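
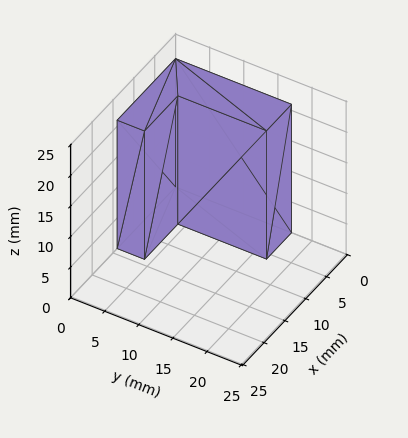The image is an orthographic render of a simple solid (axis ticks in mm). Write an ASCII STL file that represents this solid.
Reading the render: the shape is an L-shaped prism: outer 14 × 17 mm, arm thicknesses ≈ 4 mm (horizontal) and 6 mm (vertical), extruded 21 mm in z (dimensions read to the nearest mm from the axis ticks). For the STL, each face is triangulated and given an outward normal.

solid part
  facet normal 0.0000 0.0000 -1.0000
    outer loop
      vertex 14.00 4.00 0.00
      vertex 14.00 0.00 0.00
      vertex 0.00 0.00 0.00
    endloop
  endfacet
  facet normal 0.0000 0.0000 -1.0000
    outer loop
      vertex 6.00 4.00 0.00
      vertex 14.00 4.00 0.00
      vertex 0.00 0.00 0.00
    endloop
  endfacet
  facet normal 0.0000 0.0000 -1.0000
    outer loop
      vertex 6.00 17.00 0.00
      vertex 6.00 4.00 0.00
      vertex 0.00 0.00 0.00
    endloop
  endfacet
  facet normal 0.0000 0.0000 -1.0000
    outer loop
      vertex 0.00 17.00 0.00
      vertex 6.00 17.00 0.00
      vertex 0.00 0.00 0.00
    endloop
  endfacet
  facet normal 0.0000 0.0000 1.0000
    outer loop
      vertex 0.00 0.00 21.00
      vertex 14.00 0.00 21.00
      vertex 14.00 4.00 21.00
    endloop
  endfacet
  facet normal 0.0000 0.0000 1.0000
    outer loop
      vertex 0.00 0.00 21.00
      vertex 14.00 4.00 21.00
      vertex 6.00 4.00 21.00
    endloop
  endfacet
  facet normal 0.0000 0.0000 1.0000
    outer loop
      vertex 0.00 0.00 21.00
      vertex 6.00 4.00 21.00
      vertex 6.00 17.00 21.00
    endloop
  endfacet
  facet normal 0.0000 0.0000 1.0000
    outer loop
      vertex 0.00 0.00 21.00
      vertex 6.00 17.00 21.00
      vertex 0.00 17.00 21.00
    endloop
  endfacet
  facet normal 0.0000 -1.0000 0.0000
    outer loop
      vertex 0.00 0.00 0.00
      vertex 14.00 0.00 0.00
      vertex 14.00 0.00 21.00
    endloop
  endfacet
  facet normal 0.0000 -1.0000 0.0000
    outer loop
      vertex 0.00 0.00 0.00
      vertex 14.00 0.00 21.00
      vertex 0.00 0.00 21.00
    endloop
  endfacet
  facet normal 1.0000 0.0000 0.0000
    outer loop
      vertex 14.00 0.00 0.00
      vertex 14.00 4.00 0.00
      vertex 14.00 4.00 21.00
    endloop
  endfacet
  facet normal 1.0000 0.0000 0.0000
    outer loop
      vertex 14.00 0.00 0.00
      vertex 14.00 4.00 21.00
      vertex 14.00 0.00 21.00
    endloop
  endfacet
  facet normal 0.0000 1.0000 0.0000
    outer loop
      vertex 14.00 4.00 0.00
      vertex 6.00 4.00 0.00
      vertex 6.00 4.00 21.00
    endloop
  endfacet
  facet normal 0.0000 1.0000 0.0000
    outer loop
      vertex 14.00 4.00 0.00
      vertex 6.00 4.00 21.00
      vertex 14.00 4.00 21.00
    endloop
  endfacet
  facet normal 1.0000 0.0000 0.0000
    outer loop
      vertex 6.00 4.00 0.00
      vertex 6.00 17.00 0.00
      vertex 6.00 17.00 21.00
    endloop
  endfacet
  facet normal 1.0000 0.0000 0.0000
    outer loop
      vertex 6.00 4.00 0.00
      vertex 6.00 17.00 21.00
      vertex 6.00 4.00 21.00
    endloop
  endfacet
  facet normal 0.0000 1.0000 0.0000
    outer loop
      vertex 6.00 17.00 0.00
      vertex 0.00 17.00 0.00
      vertex 0.00 17.00 21.00
    endloop
  endfacet
  facet normal 0.0000 1.0000 0.0000
    outer loop
      vertex 6.00 17.00 0.00
      vertex 0.00 17.00 21.00
      vertex 6.00 17.00 21.00
    endloop
  endfacet
  facet normal -1.0000 0.0000 0.0000
    outer loop
      vertex 0.00 17.00 0.00
      vertex 0.00 0.00 0.00
      vertex 0.00 0.00 21.00
    endloop
  endfacet
  facet normal -1.0000 0.0000 0.0000
    outer loop
      vertex 0.00 17.00 0.00
      vertex 0.00 0.00 21.00
      vertex 0.00 17.00 21.00
    endloop
  endfacet
endsolid part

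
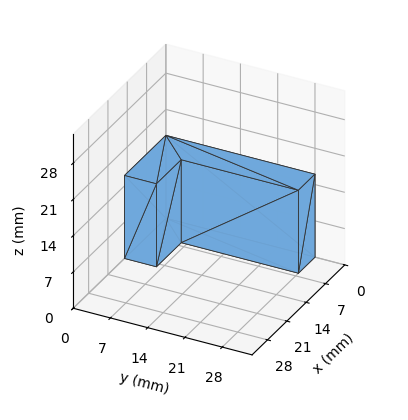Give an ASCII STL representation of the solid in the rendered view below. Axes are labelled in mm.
Reading the render: the shape is an L-shaped prism: outer 15 × 28 mm, arm thicknesses ≈ 6 mm (horizontal) and 6 mm (vertical), extruded 16 mm in z (dimensions read to the nearest mm from the axis ticks). For the STL, each face is triangulated and given an outward normal.

solid part
  facet normal 0.0000 0.0000 -1.0000
    outer loop
      vertex 15.0 6.0 0.0
      vertex 15.0 0.0 0.0
      vertex 0.0 0.0 0.0
    endloop
  endfacet
  facet normal 0.0000 0.0000 -1.0000
    outer loop
      vertex 6.0 6.0 0.0
      vertex 15.0 6.0 0.0
      vertex 0.0 0.0 0.0
    endloop
  endfacet
  facet normal 0.0000 0.0000 -1.0000
    outer loop
      vertex 6.0 28.0 0.0
      vertex 6.0 6.0 0.0
      vertex 0.0 0.0 0.0
    endloop
  endfacet
  facet normal 0.0000 0.0000 -1.0000
    outer loop
      vertex 0.0 28.0 0.0
      vertex 6.0 28.0 0.0
      vertex 0.0 0.0 0.0
    endloop
  endfacet
  facet normal 0.0000 0.0000 1.0000
    outer loop
      vertex 0.0 0.0 16.0
      vertex 15.0 0.0 16.0
      vertex 15.0 6.0 16.0
    endloop
  endfacet
  facet normal 0.0000 0.0000 1.0000
    outer loop
      vertex 0.0 0.0 16.0
      vertex 15.0 6.0 16.0
      vertex 6.0 6.0 16.0
    endloop
  endfacet
  facet normal 0.0000 0.0000 1.0000
    outer loop
      vertex 0.0 0.0 16.0
      vertex 6.0 6.0 16.0
      vertex 6.0 28.0 16.0
    endloop
  endfacet
  facet normal 0.0000 0.0000 1.0000
    outer loop
      vertex 0.0 0.0 16.0
      vertex 6.0 28.0 16.0
      vertex 0.0 28.0 16.0
    endloop
  endfacet
  facet normal 0.0000 -1.0000 0.0000
    outer loop
      vertex 0.0 0.0 0.0
      vertex 15.0 0.0 0.0
      vertex 15.0 0.0 16.0
    endloop
  endfacet
  facet normal 0.0000 -1.0000 0.0000
    outer loop
      vertex 0.0 0.0 0.0
      vertex 15.0 0.0 16.0
      vertex 0.0 0.0 16.0
    endloop
  endfacet
  facet normal 1.0000 0.0000 0.0000
    outer loop
      vertex 15.0 0.0 0.0
      vertex 15.0 6.0 0.0
      vertex 15.0 6.0 16.0
    endloop
  endfacet
  facet normal 1.0000 0.0000 0.0000
    outer loop
      vertex 15.0 0.0 0.0
      vertex 15.0 6.0 16.0
      vertex 15.0 0.0 16.0
    endloop
  endfacet
  facet normal 0.0000 1.0000 0.0000
    outer loop
      vertex 15.0 6.0 0.0
      vertex 6.0 6.0 0.0
      vertex 6.0 6.0 16.0
    endloop
  endfacet
  facet normal 0.0000 1.0000 0.0000
    outer loop
      vertex 15.0 6.0 0.0
      vertex 6.0 6.0 16.0
      vertex 15.0 6.0 16.0
    endloop
  endfacet
  facet normal 1.0000 0.0000 0.0000
    outer loop
      vertex 6.0 6.0 0.0
      vertex 6.0 28.0 0.0
      vertex 6.0 28.0 16.0
    endloop
  endfacet
  facet normal 1.0000 0.0000 0.0000
    outer loop
      vertex 6.0 6.0 0.0
      vertex 6.0 28.0 16.0
      vertex 6.0 6.0 16.0
    endloop
  endfacet
  facet normal 0.0000 1.0000 0.0000
    outer loop
      vertex 6.0 28.0 0.0
      vertex 0.0 28.0 0.0
      vertex 0.0 28.0 16.0
    endloop
  endfacet
  facet normal 0.0000 1.0000 0.0000
    outer loop
      vertex 6.0 28.0 0.0
      vertex 0.0 28.0 16.0
      vertex 6.0 28.0 16.0
    endloop
  endfacet
  facet normal -1.0000 0.0000 0.0000
    outer loop
      vertex 0.0 28.0 0.0
      vertex 0.0 0.0 0.0
      vertex 0.0 0.0 16.0
    endloop
  endfacet
  facet normal -1.0000 0.0000 0.0000
    outer loop
      vertex 0.0 28.0 0.0
      vertex 0.0 0.0 16.0
      vertex 0.0 28.0 16.0
    endloop
  endfacet
endsolid part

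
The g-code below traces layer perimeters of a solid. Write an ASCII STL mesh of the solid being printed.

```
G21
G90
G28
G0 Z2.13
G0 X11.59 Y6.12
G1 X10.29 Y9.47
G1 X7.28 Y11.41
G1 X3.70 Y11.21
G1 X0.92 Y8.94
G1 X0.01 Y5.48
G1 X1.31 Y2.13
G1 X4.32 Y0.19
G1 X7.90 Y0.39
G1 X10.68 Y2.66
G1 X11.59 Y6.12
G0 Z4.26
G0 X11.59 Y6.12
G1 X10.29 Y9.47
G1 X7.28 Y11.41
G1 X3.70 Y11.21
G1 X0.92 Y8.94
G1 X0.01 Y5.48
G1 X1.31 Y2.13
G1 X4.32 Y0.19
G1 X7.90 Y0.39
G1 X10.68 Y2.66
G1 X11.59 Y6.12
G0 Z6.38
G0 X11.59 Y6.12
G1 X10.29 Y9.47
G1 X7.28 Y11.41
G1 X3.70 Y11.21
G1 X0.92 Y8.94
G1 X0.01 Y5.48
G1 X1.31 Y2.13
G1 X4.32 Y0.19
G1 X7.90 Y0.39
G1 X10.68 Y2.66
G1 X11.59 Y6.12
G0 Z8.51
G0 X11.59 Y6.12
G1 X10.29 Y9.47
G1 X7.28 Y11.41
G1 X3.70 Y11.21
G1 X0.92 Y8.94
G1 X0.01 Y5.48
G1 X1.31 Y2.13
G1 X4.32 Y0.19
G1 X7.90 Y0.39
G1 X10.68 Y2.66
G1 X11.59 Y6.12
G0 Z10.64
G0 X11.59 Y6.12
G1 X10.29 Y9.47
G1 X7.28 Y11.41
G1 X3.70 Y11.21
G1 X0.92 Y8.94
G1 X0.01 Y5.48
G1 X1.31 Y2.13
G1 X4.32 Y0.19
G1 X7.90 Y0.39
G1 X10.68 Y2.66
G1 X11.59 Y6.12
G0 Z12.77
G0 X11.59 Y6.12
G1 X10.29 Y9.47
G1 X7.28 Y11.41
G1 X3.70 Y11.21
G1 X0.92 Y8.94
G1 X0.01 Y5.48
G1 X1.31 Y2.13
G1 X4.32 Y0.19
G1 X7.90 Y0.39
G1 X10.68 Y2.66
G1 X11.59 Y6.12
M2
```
solid part
  facet normal 0.0000 0.0000 -1.0000
    outer loop
      vertex 7.28 11.41 0.00
      vertex 10.29 9.47 0.00
      vertex 11.59 6.12 0.00
    endloop
  endfacet
  facet normal 0.0000 0.0000 -1.0000
    outer loop
      vertex 3.70 11.21 0.00
      vertex 7.28 11.41 0.00
      vertex 11.59 6.12 0.00
    endloop
  endfacet
  facet normal 0.0000 0.0000 -1.0000
    outer loop
      vertex 0.92 8.94 0.00
      vertex 3.70 11.21 0.00
      vertex 11.59 6.12 0.00
    endloop
  endfacet
  facet normal 0.0000 0.0000 -1.0000
    outer loop
      vertex 0.01 5.48 0.00
      vertex 0.92 8.94 0.00
      vertex 11.59 6.12 0.00
    endloop
  endfacet
  facet normal 0.0000 0.0000 -1.0000
    outer loop
      vertex 1.31 2.13 0.00
      vertex 0.01 5.48 0.00
      vertex 11.59 6.12 0.00
    endloop
  endfacet
  facet normal 0.0000 0.0000 -1.0000
    outer loop
      vertex 4.32 0.19 0.00
      vertex 1.31 2.13 0.00
      vertex 11.59 6.12 0.00
    endloop
  endfacet
  facet normal 0.0000 0.0000 -1.0000
    outer loop
      vertex 7.90 0.39 0.00
      vertex 4.32 0.19 0.00
      vertex 11.59 6.12 0.00
    endloop
  endfacet
  facet normal 0.0000 0.0000 -1.0000
    outer loop
      vertex 10.68 2.66 0.00
      vertex 7.90 0.39 0.00
      vertex 11.59 6.12 0.00
    endloop
  endfacet
  facet normal 0.0000 0.0000 1.0000
    outer loop
      vertex 11.59 6.12 12.77
      vertex 10.29 9.47 12.77
      vertex 7.28 11.41 12.77
    endloop
  endfacet
  facet normal 0.0000 0.0000 1.0000
    outer loop
      vertex 11.59 6.12 12.77
      vertex 7.28 11.41 12.77
      vertex 3.70 11.21 12.77
    endloop
  endfacet
  facet normal 0.0000 0.0000 1.0000
    outer loop
      vertex 11.59 6.12 12.77
      vertex 3.70 11.21 12.77
      vertex 0.92 8.94 12.77
    endloop
  endfacet
  facet normal 0.0000 0.0000 1.0000
    outer loop
      vertex 11.59 6.12 12.77
      vertex 0.92 8.94 12.77
      vertex 0.01 5.48 12.77
    endloop
  endfacet
  facet normal 0.0000 0.0000 1.0000
    outer loop
      vertex 11.59 6.12 12.77
      vertex 0.01 5.48 12.77
      vertex 1.31 2.13 12.77
    endloop
  endfacet
  facet normal 0.0000 0.0000 1.0000
    outer loop
      vertex 11.59 6.12 12.77
      vertex 1.31 2.13 12.77
      vertex 4.32 0.19 12.77
    endloop
  endfacet
  facet normal 0.0000 0.0000 1.0000
    outer loop
      vertex 11.59 6.12 12.77
      vertex 4.32 0.19 12.77
      vertex 7.90 0.39 12.77
    endloop
  endfacet
  facet normal 0.0000 0.0000 1.0000
    outer loop
      vertex 11.59 6.12 12.77
      vertex 7.90 0.39 12.77
      vertex 10.68 2.66 12.77
    endloop
  endfacet
  facet normal 0.9323 0.3618 0.0000
    outer loop
      vertex 11.59 6.12 0.00
      vertex 10.29 9.47 0.00
      vertex 10.29 9.47 12.77
    endloop
  endfacet
  facet normal 0.9323 0.3618 0.0000
    outer loop
      vertex 11.59 6.12 0.00
      vertex 10.29 9.47 12.77
      vertex 11.59 6.12 12.77
    endloop
  endfacet
  facet normal 0.5417 0.8405 0.0000
    outer loop
      vertex 10.29 9.47 0.00
      vertex 7.28 11.41 0.00
      vertex 7.28 11.41 12.77
    endloop
  endfacet
  facet normal 0.5417 0.8405 0.0000
    outer loop
      vertex 10.29 9.47 0.00
      vertex 7.28 11.41 12.77
      vertex 10.29 9.47 12.77
    endloop
  endfacet
  facet normal -0.0558 0.9984 0.0000
    outer loop
      vertex 7.28 11.41 0.00
      vertex 3.70 11.21 0.00
      vertex 3.70 11.21 12.77
    endloop
  endfacet
  facet normal -0.0558 0.9984 0.0000
    outer loop
      vertex 7.28 11.41 0.00
      vertex 3.70 11.21 12.77
      vertex 7.28 11.41 12.77
    endloop
  endfacet
  facet normal -0.6325 0.7746 0.0000
    outer loop
      vertex 3.70 11.21 0.00
      vertex 0.92 8.94 0.00
      vertex 0.92 8.94 12.77
    endloop
  endfacet
  facet normal -0.6325 0.7746 0.0000
    outer loop
      vertex 3.70 11.21 0.00
      vertex 0.92 8.94 12.77
      vertex 3.70 11.21 12.77
    endloop
  endfacet
  facet normal -0.9671 0.2544 0.0000
    outer loop
      vertex 0.92 8.94 0.00
      vertex 0.01 5.48 0.00
      vertex 0.01 5.48 12.77
    endloop
  endfacet
  facet normal -0.9671 0.2544 0.0000
    outer loop
      vertex 0.92 8.94 0.00
      vertex 0.01 5.48 12.77
      vertex 0.92 8.94 12.77
    endloop
  endfacet
  facet normal -0.9323 -0.3618 0.0000
    outer loop
      vertex 0.01 5.48 0.00
      vertex 1.31 2.13 0.00
      vertex 1.31 2.13 12.77
    endloop
  endfacet
  facet normal -0.9323 -0.3618 0.0000
    outer loop
      vertex 0.01 5.48 0.00
      vertex 1.31 2.13 12.77
      vertex 0.01 5.48 12.77
    endloop
  endfacet
  facet normal -0.5417 -0.8405 0.0000
    outer loop
      vertex 1.31 2.13 0.00
      vertex 4.32 0.19 0.00
      vertex 4.32 0.19 12.77
    endloop
  endfacet
  facet normal -0.5417 -0.8405 0.0000
    outer loop
      vertex 1.31 2.13 0.00
      vertex 4.32 0.19 12.77
      vertex 1.31 2.13 12.77
    endloop
  endfacet
  facet normal 0.0558 -0.9984 0.0000
    outer loop
      vertex 4.32 0.19 0.00
      vertex 7.90 0.39 0.00
      vertex 7.90 0.39 12.77
    endloop
  endfacet
  facet normal 0.0558 -0.9984 0.0000
    outer loop
      vertex 4.32 0.19 0.00
      vertex 7.90 0.39 12.77
      vertex 4.32 0.19 12.77
    endloop
  endfacet
  facet normal 0.6325 -0.7746 0.0000
    outer loop
      vertex 7.90 0.39 0.00
      vertex 10.68 2.66 0.00
      vertex 10.68 2.66 12.77
    endloop
  endfacet
  facet normal 0.6325 -0.7746 0.0000
    outer loop
      vertex 7.90 0.39 0.00
      vertex 10.68 2.66 12.77
      vertex 7.90 0.39 12.77
    endloop
  endfacet
  facet normal 0.9671 -0.2544 0.0000
    outer loop
      vertex 10.68 2.66 0.00
      vertex 11.59 6.12 0.00
      vertex 11.59 6.12 12.77
    endloop
  endfacet
  facet normal 0.9671 -0.2544 0.0000
    outer loop
      vertex 10.68 2.66 0.00
      vertex 11.59 6.12 12.77
      vertex 10.68 2.66 12.77
    endloop
  endfacet
endsolid part

The G0 Z moves step by Δz≈2.13 mm. Every layer's G1 loop is the same polygon, so the solid is a straight extrusion of it from z=0 to z≈12.8. Closing with flat bottom and top caps and triangulating gives 36 facets — a regular 10-sided prism (a cylinder approximated with 10 flat sides), circumscribed radius ≈ 5.8 mm, height ≈ 12.8 mm.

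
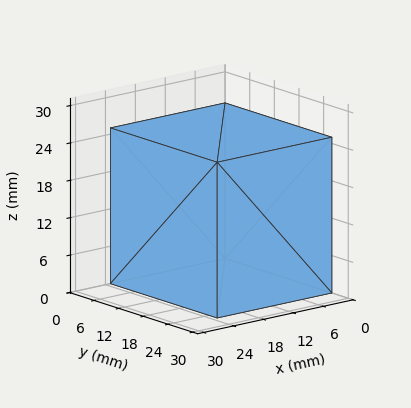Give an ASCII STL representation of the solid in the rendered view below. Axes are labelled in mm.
Reading the render: the shape is a rectangular box, roughly 23 × 26 mm footprint and 25 mm tall (dimensions read to the nearest mm from the axis ticks). For the STL, each face is triangulated and given an outward normal.

solid part
  facet normal 0.0000 0.0000 -1.0000
    outer loop
      vertex 23.00 26.00 0.00
      vertex 23.00 0.00 0.00
      vertex 0.00 0.00 0.00
    endloop
  endfacet
  facet normal 0.0000 0.0000 -1.0000
    outer loop
      vertex 0.00 26.00 0.00
      vertex 23.00 26.00 0.00
      vertex 0.00 0.00 0.00
    endloop
  endfacet
  facet normal 0.0000 0.0000 1.0000
    outer loop
      vertex 0.00 0.00 25.00
      vertex 23.00 0.00 25.00
      vertex 23.00 26.00 25.00
    endloop
  endfacet
  facet normal 0.0000 0.0000 1.0000
    outer loop
      vertex 0.00 0.00 25.00
      vertex 23.00 26.00 25.00
      vertex 0.00 26.00 25.00
    endloop
  endfacet
  facet normal 0.0000 -1.0000 0.0000
    outer loop
      vertex 0.00 0.00 0.00
      vertex 23.00 0.00 0.00
      vertex 23.00 0.00 25.00
    endloop
  endfacet
  facet normal 0.0000 -1.0000 0.0000
    outer loop
      vertex 0.00 0.00 0.00
      vertex 23.00 0.00 25.00
      vertex 0.00 0.00 25.00
    endloop
  endfacet
  facet normal 0.0000 1.0000 0.0000
    outer loop
      vertex 23.00 26.00 25.00
      vertex 23.00 26.00 0.00
      vertex 0.00 26.00 0.00
    endloop
  endfacet
  facet normal 0.0000 1.0000 0.0000
    outer loop
      vertex 0.00 26.00 25.00
      vertex 23.00 26.00 25.00
      vertex 0.00 26.00 0.00
    endloop
  endfacet
  facet normal -1.0000 0.0000 0.0000
    outer loop
      vertex 0.00 26.00 25.00
      vertex 0.00 26.00 0.00
      vertex 0.00 0.00 0.00
    endloop
  endfacet
  facet normal -1.0000 0.0000 0.0000
    outer loop
      vertex 0.00 0.00 25.00
      vertex 0.00 26.00 25.00
      vertex 0.00 0.00 0.00
    endloop
  endfacet
  facet normal 1.0000 0.0000 0.0000
    outer loop
      vertex 23.00 0.00 0.00
      vertex 23.00 26.00 0.00
      vertex 23.00 26.00 25.00
    endloop
  endfacet
  facet normal 1.0000 0.0000 0.0000
    outer loop
      vertex 23.00 0.00 0.00
      vertex 23.00 26.00 25.00
      vertex 23.00 0.00 25.00
    endloop
  endfacet
endsolid part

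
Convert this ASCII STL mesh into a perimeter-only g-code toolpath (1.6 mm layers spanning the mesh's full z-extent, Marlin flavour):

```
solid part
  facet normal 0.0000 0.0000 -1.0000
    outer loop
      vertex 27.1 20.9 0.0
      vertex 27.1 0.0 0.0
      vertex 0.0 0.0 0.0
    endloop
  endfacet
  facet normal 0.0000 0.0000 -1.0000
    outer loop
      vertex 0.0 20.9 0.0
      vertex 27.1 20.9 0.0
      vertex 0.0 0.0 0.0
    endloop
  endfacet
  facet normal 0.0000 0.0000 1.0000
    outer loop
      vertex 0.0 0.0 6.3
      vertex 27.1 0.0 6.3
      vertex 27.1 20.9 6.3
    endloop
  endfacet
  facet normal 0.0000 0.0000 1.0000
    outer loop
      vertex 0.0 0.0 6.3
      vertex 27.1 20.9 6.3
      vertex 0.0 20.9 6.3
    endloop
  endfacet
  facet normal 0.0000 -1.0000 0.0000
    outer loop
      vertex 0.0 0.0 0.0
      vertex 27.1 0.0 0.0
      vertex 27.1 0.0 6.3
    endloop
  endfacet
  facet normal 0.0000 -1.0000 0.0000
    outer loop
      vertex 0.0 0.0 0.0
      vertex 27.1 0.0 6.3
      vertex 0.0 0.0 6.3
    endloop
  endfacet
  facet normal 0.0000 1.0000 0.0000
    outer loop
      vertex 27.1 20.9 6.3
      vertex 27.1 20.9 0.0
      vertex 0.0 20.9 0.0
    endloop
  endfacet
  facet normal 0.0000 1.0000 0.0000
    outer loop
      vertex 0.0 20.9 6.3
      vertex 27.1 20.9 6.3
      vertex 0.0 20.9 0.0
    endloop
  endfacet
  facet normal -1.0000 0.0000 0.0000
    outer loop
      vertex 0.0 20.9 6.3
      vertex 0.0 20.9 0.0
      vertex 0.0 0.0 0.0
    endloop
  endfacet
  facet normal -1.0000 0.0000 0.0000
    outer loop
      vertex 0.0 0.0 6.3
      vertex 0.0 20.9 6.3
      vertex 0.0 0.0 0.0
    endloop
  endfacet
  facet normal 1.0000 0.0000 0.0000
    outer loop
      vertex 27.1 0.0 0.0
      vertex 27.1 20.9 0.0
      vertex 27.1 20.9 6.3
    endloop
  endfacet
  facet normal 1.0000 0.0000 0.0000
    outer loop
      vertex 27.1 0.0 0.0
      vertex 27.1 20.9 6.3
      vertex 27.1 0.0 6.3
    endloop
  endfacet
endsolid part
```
; perimeter-only toolpath
G21 ; units = mm
G90 ; absolute positioning
G28 ; home
; layer 1
G0 Z1.6
G0 X0.0 Y0.0
G1 X27.1 Y0.0
G1 X27.1 Y20.9
G1 X0.0 Y20.9
G1 X0.0 Y0.0
; layer 2
G0 Z3.1
G0 X0.0 Y0.0
G1 X27.1 Y0.0
G1 X27.1 Y20.9
G1 X0.0 Y20.9
G1 X0.0 Y0.0
; layer 3
G0 Z4.7
G0 X0.0 Y0.0
G1 X27.1 Y0.0
G1 X27.1 Y20.9
G1 X0.0 Y20.9
G1 X0.0 Y0.0
; layer 4
G0 Z6.3
G0 X0.0 Y0.0
G1 X27.1 Y0.0
G1 X27.1 Y20.9
G1 X0.0 Y20.9
G1 X0.0 Y0.0
M2 ; end

The solid is a rectangular box, roughly 27.1 × 20.9 mm footprint and 6.3 mm tall. Slicing at Δz = 1.6 mm — 4 equal slices spanning the solid's height, so layer i sits at z = i·h/4 — gives 4 non-empty perimeters. Each is a 4-segment closed polygon; G0 lifts to the layer z and rapids to the start vertex, then G1 traces the edges.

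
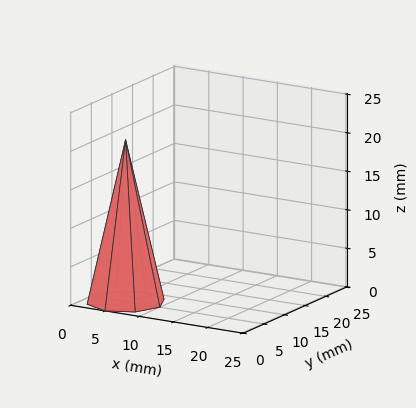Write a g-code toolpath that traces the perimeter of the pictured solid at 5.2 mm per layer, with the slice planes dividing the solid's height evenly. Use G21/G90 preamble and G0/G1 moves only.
Reading the render: the shape is a regular 8-sided pyramid, base circumscribed radius ≈ 5 mm, apex at z ≈ 21 mm (dimensions read to the nearest mm from the axis ticks). For the g-code, the solid's height is divided into equal slices at the stated Δz and each level perimeter traced with G1 moves after a G0 lift.

; perimeter-only toolpath
G21 ; units = mm
G90 ; absolute positioning
G28 ; home
; layer 1
G0 Z5.2
G0 X8.8 Y5.0
G1 X7.6 Y7.6
G1 X5.0 Y8.8
G1 X2.4 Y7.6
G1 X1.2 Y5.0
G1 X2.4 Y2.4
G1 X5.0 Y1.2
G1 X7.6 Y2.4
G1 X8.8 Y5.0
; layer 2
G0 Z10.5
G0 X7.5 Y5.0
G1 X6.8 Y6.8
G1 X5.0 Y7.5
G1 X3.2 Y6.8
G1 X2.5 Y5.0
G1 X3.2 Y3.2
G1 X5.0 Y2.5
G1 X6.8 Y3.2
G1 X7.5 Y5.0
; layer 3
G0 Z15.8
G0 X6.2 Y5.0
G1 X5.9 Y5.9
G1 X5.0 Y6.2
G1 X4.1 Y5.9
G1 X3.8 Y5.0
G1 X4.1 Y4.1
G1 X5.0 Y3.8
G1 X5.9 Y4.1
G1 X6.2 Y5.0
M2 ; end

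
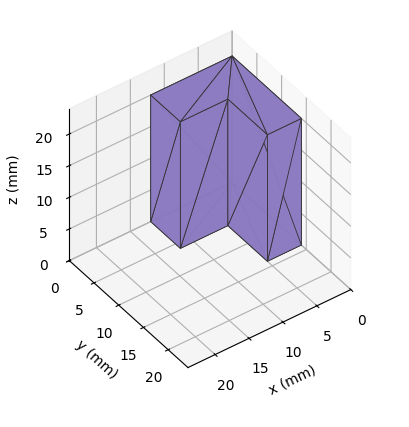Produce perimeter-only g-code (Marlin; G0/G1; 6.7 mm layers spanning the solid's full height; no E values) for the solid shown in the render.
Reading the render: the shape is an L-shaped prism: outer 12 × 14 mm, arm thicknesses ≈ 6 mm (horizontal) and 5 mm (vertical), extruded 20 mm in z (dimensions read to the nearest mm from the axis ticks). For the g-code, the solid's height is divided into equal slices at the stated Δz and each level perimeter traced with G1 moves after a G0 lift.

; perimeter-only toolpath
G21 ; units = mm
G90 ; absolute positioning
G28 ; home
; layer 1
G0 Z6.7
G0 X0.0 Y0.0
G1 X12.0 Y0.0
G1 X12.0 Y6.0
G1 X5.0 Y6.0
G1 X5.0 Y14.0
G1 X0.0 Y14.0
G1 X0.0 Y0.0
; layer 2
G0 Z13.3
G0 X0.0 Y0.0
G1 X12.0 Y0.0
G1 X12.0 Y6.0
G1 X5.0 Y6.0
G1 X5.0 Y14.0
G1 X0.0 Y14.0
G1 X0.0 Y0.0
; layer 3
G0 Z20.0
G0 X0.0 Y0.0
G1 X12.0 Y0.0
G1 X12.0 Y6.0
G1 X5.0 Y6.0
G1 X5.0 Y14.0
G1 X0.0 Y14.0
G1 X0.0 Y0.0
M2 ; end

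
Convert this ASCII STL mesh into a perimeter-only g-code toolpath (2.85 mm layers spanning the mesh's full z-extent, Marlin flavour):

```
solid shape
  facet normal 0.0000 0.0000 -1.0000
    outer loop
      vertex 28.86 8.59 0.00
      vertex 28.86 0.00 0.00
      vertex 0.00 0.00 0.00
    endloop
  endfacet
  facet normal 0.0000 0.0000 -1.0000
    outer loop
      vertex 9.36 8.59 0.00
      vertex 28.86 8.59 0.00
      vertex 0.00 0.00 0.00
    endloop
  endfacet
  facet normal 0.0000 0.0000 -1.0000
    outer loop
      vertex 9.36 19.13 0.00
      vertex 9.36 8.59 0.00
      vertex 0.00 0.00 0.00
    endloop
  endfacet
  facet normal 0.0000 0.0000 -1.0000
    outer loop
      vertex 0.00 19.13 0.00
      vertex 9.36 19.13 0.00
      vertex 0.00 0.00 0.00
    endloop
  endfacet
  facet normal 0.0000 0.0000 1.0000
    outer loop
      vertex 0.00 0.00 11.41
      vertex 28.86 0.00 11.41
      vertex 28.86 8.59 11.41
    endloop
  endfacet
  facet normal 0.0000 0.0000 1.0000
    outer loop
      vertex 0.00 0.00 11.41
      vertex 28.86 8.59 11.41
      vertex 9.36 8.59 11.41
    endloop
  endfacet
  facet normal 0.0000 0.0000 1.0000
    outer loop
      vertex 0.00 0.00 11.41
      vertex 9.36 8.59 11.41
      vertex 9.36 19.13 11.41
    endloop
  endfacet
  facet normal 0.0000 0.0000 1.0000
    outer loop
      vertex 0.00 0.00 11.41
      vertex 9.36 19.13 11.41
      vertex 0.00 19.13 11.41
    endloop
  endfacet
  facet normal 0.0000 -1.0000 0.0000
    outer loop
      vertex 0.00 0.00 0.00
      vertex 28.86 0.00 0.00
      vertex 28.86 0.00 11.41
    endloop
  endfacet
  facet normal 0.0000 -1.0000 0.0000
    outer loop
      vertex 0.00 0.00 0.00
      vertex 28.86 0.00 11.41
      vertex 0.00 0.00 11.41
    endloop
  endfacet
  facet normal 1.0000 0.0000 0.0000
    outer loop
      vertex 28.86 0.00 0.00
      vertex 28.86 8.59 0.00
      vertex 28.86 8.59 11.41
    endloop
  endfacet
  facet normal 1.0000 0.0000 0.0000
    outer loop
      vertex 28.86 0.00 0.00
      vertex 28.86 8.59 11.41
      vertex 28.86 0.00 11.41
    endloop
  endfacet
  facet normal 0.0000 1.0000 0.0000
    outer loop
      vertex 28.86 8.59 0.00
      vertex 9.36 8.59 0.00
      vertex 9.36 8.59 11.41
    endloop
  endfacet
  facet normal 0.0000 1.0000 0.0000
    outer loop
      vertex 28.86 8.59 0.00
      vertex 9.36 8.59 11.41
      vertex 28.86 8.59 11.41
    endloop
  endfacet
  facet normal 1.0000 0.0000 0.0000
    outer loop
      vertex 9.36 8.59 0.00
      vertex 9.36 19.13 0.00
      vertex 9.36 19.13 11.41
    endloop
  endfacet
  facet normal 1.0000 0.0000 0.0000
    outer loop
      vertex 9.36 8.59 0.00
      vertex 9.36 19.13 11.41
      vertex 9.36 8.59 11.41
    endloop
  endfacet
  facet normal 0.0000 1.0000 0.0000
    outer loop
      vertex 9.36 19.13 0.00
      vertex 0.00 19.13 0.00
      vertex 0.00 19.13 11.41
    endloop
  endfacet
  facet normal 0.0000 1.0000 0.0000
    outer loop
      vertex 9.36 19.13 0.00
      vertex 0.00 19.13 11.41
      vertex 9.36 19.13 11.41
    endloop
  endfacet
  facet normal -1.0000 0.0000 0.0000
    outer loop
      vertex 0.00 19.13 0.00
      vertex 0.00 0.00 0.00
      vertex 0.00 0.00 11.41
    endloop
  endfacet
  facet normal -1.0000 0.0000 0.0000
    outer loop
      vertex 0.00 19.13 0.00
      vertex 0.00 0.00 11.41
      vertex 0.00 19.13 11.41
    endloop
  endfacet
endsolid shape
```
; perimeter-only toolpath
G21 ; units = mm
G90 ; absolute positioning
G28 ; home
; layer 1
G0 Z2.85
G0 X0.00 Y0.00
G1 X28.86 Y0.00
G1 X28.86 Y8.59
G1 X9.36 Y8.59
G1 X9.36 Y19.13
G1 X0.00 Y19.13
G1 X0.00 Y0.00
; layer 2
G0 Z5.71
G0 X0.00 Y0.00
G1 X28.86 Y0.00
G1 X28.86 Y8.59
G1 X9.36 Y8.59
G1 X9.36 Y19.13
G1 X0.00 Y19.13
G1 X0.00 Y0.00
; layer 3
G0 Z8.56
G0 X0.00 Y0.00
G1 X28.86 Y0.00
G1 X28.86 Y8.59
G1 X9.36 Y8.59
G1 X9.36 Y19.13
G1 X0.00 Y19.13
G1 X0.00 Y0.00
; layer 4
G0 Z11.41
G0 X0.00 Y0.00
G1 X28.86 Y0.00
G1 X28.86 Y8.59
G1 X9.36 Y8.59
G1 X9.36 Y19.13
G1 X0.00 Y19.13
G1 X0.00 Y0.00
M2 ; end

The solid is an L-shaped prism: outer 28.9 × 19.1 mm, arm thicknesses ≈ 8.59 mm (horizontal) and 9.36 mm (vertical), extruded 11.4 mm in z. Slicing at Δz = 2.85 mm — 4 equal slices spanning the solid's height, so layer i sits at z = i·h/4 — gives 4 non-empty perimeters. Each is a 6-segment closed polygon; G0 lifts to the layer z and rapids to the start vertex, then G1 traces the edges.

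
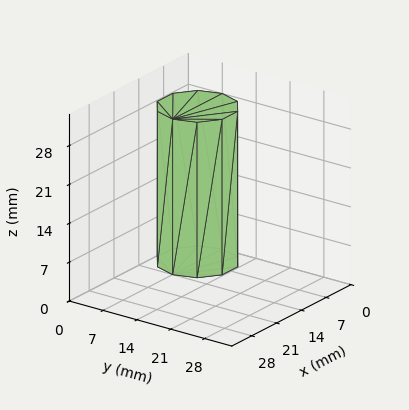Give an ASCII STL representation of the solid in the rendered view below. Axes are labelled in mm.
Reading the render: the shape is a regular 10-sided prism (a cylinder approximated with 10 flat sides), circumscribed radius ≈ 7 mm, height ≈ 28 mm (dimensions read to the nearest mm from the axis ticks). For the STL, each face is triangulated and given an outward normal.

solid part
  facet normal 0.0000 0.0000 -1.0000
    outer loop
      vertex 9.2 13.7 0.0
      vertex 12.7 11.1 0.0
      vertex 14.0 7.0 0.0
    endloop
  endfacet
  facet normal 0.0000 0.0000 -1.0000
    outer loop
      vertex 4.8 13.7 0.0
      vertex 9.2 13.7 0.0
      vertex 14.0 7.0 0.0
    endloop
  endfacet
  facet normal 0.0000 0.0000 -1.0000
    outer loop
      vertex 1.3 11.1 0.0
      vertex 4.8 13.7 0.0
      vertex 14.0 7.0 0.0
    endloop
  endfacet
  facet normal 0.0000 0.0000 -1.0000
    outer loop
      vertex 0.0 7.0 0.0
      vertex 1.3 11.1 0.0
      vertex 14.0 7.0 0.0
    endloop
  endfacet
  facet normal 0.0000 0.0000 -1.0000
    outer loop
      vertex 1.3 2.9 0.0
      vertex 0.0 7.0 0.0
      vertex 14.0 7.0 0.0
    endloop
  endfacet
  facet normal 0.0000 0.0000 -1.0000
    outer loop
      vertex 4.8 0.3 0.0
      vertex 1.3 2.9 0.0
      vertex 14.0 7.0 0.0
    endloop
  endfacet
  facet normal 0.0000 0.0000 -1.0000
    outer loop
      vertex 9.2 0.3 0.0
      vertex 4.8 0.3 0.0
      vertex 14.0 7.0 0.0
    endloop
  endfacet
  facet normal 0.0000 0.0000 -1.0000
    outer loop
      vertex 12.7 2.9 0.0
      vertex 9.2 0.3 0.0
      vertex 14.0 7.0 0.0
    endloop
  endfacet
  facet normal 0.0000 0.0000 1.0000
    outer loop
      vertex 14.0 7.0 28.0
      vertex 12.7 11.1 28.0
      vertex 9.2 13.7 28.0
    endloop
  endfacet
  facet normal 0.0000 0.0000 1.0000
    outer loop
      vertex 14.0 7.0 28.0
      vertex 9.2 13.7 28.0
      vertex 4.8 13.7 28.0
    endloop
  endfacet
  facet normal 0.0000 0.0000 1.0000
    outer loop
      vertex 14.0 7.0 28.0
      vertex 4.8 13.7 28.0
      vertex 1.3 11.1 28.0
    endloop
  endfacet
  facet normal 0.0000 0.0000 1.0000
    outer loop
      vertex 14.0 7.0 28.0
      vertex 1.3 11.1 28.0
      vertex 0.0 7.0 28.0
    endloop
  endfacet
  facet normal 0.0000 0.0000 1.0000
    outer loop
      vertex 14.0 7.0 28.0
      vertex 0.0 7.0 28.0
      vertex 1.3 2.9 28.0
    endloop
  endfacet
  facet normal 0.0000 0.0000 1.0000
    outer loop
      vertex 14.0 7.0 28.0
      vertex 1.3 2.9 28.0
      vertex 4.8 0.3 28.0
    endloop
  endfacet
  facet normal 0.0000 0.0000 1.0000
    outer loop
      vertex 14.0 7.0 28.0
      vertex 4.8 0.3 28.0
      vertex 9.2 0.3 28.0
    endloop
  endfacet
  facet normal 0.0000 0.0000 1.0000
    outer loop
      vertex 14.0 7.0 28.0
      vertex 9.2 0.3 28.0
      vertex 12.7 2.9 28.0
    endloop
  endfacet
  facet normal 0.9532 0.3022 0.0000
    outer loop
      vertex 14.0 7.0 0.0
      vertex 12.7 11.1 0.0
      vertex 12.7 11.1 28.0
    endloop
  endfacet
  facet normal 0.9532 0.3022 0.0000
    outer loop
      vertex 14.0 7.0 0.0
      vertex 12.7 11.1 28.0
      vertex 14.0 7.0 28.0
    endloop
  endfacet
  facet normal 0.5963 0.8027 0.0000
    outer loop
      vertex 12.7 11.1 0.0
      vertex 9.2 13.7 0.0
      vertex 9.2 13.7 28.0
    endloop
  endfacet
  facet normal 0.5963 0.8027 0.0000
    outer loop
      vertex 12.7 11.1 0.0
      vertex 9.2 13.7 28.0
      vertex 12.7 11.1 28.0
    endloop
  endfacet
  facet normal 0.0000 1.0000 0.0000
    outer loop
      vertex 9.2 13.7 0.0
      vertex 4.8 13.7 0.0
      vertex 4.8 13.7 28.0
    endloop
  endfacet
  facet normal 0.0000 1.0000 0.0000
    outer loop
      vertex 9.2 13.7 0.0
      vertex 4.8 13.7 28.0
      vertex 9.2 13.7 28.0
    endloop
  endfacet
  facet normal -0.5963 0.8027 0.0000
    outer loop
      vertex 4.8 13.7 0.0
      vertex 1.3 11.1 0.0
      vertex 1.3 11.1 28.0
    endloop
  endfacet
  facet normal -0.5963 0.8027 0.0000
    outer loop
      vertex 4.8 13.7 0.0
      vertex 1.3 11.1 28.0
      vertex 4.8 13.7 28.0
    endloop
  endfacet
  facet normal -0.9532 0.3022 0.0000
    outer loop
      vertex 1.3 11.1 0.0
      vertex 0.0 7.0 0.0
      vertex 0.0 7.0 28.0
    endloop
  endfacet
  facet normal -0.9532 0.3022 0.0000
    outer loop
      vertex 1.3 11.1 0.0
      vertex 0.0 7.0 28.0
      vertex 1.3 11.1 28.0
    endloop
  endfacet
  facet normal -0.9532 -0.3022 0.0000
    outer loop
      vertex 0.0 7.0 0.0
      vertex 1.3 2.9 0.0
      vertex 1.3 2.9 28.0
    endloop
  endfacet
  facet normal -0.9532 -0.3022 0.0000
    outer loop
      vertex 0.0 7.0 0.0
      vertex 1.3 2.9 28.0
      vertex 0.0 7.0 28.0
    endloop
  endfacet
  facet normal -0.5963 -0.8027 0.0000
    outer loop
      vertex 1.3 2.9 0.0
      vertex 4.8 0.3 0.0
      vertex 4.8 0.3 28.0
    endloop
  endfacet
  facet normal -0.5963 -0.8027 0.0000
    outer loop
      vertex 1.3 2.9 0.0
      vertex 4.8 0.3 28.0
      vertex 1.3 2.9 28.0
    endloop
  endfacet
  facet normal 0.0000 -1.0000 0.0000
    outer loop
      vertex 4.8 0.3 0.0
      vertex 9.2 0.3 0.0
      vertex 9.2 0.3 28.0
    endloop
  endfacet
  facet normal 0.0000 -1.0000 0.0000
    outer loop
      vertex 4.8 0.3 0.0
      vertex 9.2 0.3 28.0
      vertex 4.8 0.3 28.0
    endloop
  endfacet
  facet normal 0.5963 -0.8027 0.0000
    outer loop
      vertex 9.2 0.3 0.0
      vertex 12.7 2.9 0.0
      vertex 12.7 2.9 28.0
    endloop
  endfacet
  facet normal 0.5963 -0.8027 0.0000
    outer loop
      vertex 9.2 0.3 0.0
      vertex 12.7 2.9 28.0
      vertex 9.2 0.3 28.0
    endloop
  endfacet
  facet normal 0.9532 -0.3022 0.0000
    outer loop
      vertex 12.7 2.9 0.0
      vertex 14.0 7.0 0.0
      vertex 14.0 7.0 28.0
    endloop
  endfacet
  facet normal 0.9532 -0.3022 0.0000
    outer loop
      vertex 12.7 2.9 0.0
      vertex 14.0 7.0 28.0
      vertex 12.7 2.9 28.0
    endloop
  endfacet
endsolid part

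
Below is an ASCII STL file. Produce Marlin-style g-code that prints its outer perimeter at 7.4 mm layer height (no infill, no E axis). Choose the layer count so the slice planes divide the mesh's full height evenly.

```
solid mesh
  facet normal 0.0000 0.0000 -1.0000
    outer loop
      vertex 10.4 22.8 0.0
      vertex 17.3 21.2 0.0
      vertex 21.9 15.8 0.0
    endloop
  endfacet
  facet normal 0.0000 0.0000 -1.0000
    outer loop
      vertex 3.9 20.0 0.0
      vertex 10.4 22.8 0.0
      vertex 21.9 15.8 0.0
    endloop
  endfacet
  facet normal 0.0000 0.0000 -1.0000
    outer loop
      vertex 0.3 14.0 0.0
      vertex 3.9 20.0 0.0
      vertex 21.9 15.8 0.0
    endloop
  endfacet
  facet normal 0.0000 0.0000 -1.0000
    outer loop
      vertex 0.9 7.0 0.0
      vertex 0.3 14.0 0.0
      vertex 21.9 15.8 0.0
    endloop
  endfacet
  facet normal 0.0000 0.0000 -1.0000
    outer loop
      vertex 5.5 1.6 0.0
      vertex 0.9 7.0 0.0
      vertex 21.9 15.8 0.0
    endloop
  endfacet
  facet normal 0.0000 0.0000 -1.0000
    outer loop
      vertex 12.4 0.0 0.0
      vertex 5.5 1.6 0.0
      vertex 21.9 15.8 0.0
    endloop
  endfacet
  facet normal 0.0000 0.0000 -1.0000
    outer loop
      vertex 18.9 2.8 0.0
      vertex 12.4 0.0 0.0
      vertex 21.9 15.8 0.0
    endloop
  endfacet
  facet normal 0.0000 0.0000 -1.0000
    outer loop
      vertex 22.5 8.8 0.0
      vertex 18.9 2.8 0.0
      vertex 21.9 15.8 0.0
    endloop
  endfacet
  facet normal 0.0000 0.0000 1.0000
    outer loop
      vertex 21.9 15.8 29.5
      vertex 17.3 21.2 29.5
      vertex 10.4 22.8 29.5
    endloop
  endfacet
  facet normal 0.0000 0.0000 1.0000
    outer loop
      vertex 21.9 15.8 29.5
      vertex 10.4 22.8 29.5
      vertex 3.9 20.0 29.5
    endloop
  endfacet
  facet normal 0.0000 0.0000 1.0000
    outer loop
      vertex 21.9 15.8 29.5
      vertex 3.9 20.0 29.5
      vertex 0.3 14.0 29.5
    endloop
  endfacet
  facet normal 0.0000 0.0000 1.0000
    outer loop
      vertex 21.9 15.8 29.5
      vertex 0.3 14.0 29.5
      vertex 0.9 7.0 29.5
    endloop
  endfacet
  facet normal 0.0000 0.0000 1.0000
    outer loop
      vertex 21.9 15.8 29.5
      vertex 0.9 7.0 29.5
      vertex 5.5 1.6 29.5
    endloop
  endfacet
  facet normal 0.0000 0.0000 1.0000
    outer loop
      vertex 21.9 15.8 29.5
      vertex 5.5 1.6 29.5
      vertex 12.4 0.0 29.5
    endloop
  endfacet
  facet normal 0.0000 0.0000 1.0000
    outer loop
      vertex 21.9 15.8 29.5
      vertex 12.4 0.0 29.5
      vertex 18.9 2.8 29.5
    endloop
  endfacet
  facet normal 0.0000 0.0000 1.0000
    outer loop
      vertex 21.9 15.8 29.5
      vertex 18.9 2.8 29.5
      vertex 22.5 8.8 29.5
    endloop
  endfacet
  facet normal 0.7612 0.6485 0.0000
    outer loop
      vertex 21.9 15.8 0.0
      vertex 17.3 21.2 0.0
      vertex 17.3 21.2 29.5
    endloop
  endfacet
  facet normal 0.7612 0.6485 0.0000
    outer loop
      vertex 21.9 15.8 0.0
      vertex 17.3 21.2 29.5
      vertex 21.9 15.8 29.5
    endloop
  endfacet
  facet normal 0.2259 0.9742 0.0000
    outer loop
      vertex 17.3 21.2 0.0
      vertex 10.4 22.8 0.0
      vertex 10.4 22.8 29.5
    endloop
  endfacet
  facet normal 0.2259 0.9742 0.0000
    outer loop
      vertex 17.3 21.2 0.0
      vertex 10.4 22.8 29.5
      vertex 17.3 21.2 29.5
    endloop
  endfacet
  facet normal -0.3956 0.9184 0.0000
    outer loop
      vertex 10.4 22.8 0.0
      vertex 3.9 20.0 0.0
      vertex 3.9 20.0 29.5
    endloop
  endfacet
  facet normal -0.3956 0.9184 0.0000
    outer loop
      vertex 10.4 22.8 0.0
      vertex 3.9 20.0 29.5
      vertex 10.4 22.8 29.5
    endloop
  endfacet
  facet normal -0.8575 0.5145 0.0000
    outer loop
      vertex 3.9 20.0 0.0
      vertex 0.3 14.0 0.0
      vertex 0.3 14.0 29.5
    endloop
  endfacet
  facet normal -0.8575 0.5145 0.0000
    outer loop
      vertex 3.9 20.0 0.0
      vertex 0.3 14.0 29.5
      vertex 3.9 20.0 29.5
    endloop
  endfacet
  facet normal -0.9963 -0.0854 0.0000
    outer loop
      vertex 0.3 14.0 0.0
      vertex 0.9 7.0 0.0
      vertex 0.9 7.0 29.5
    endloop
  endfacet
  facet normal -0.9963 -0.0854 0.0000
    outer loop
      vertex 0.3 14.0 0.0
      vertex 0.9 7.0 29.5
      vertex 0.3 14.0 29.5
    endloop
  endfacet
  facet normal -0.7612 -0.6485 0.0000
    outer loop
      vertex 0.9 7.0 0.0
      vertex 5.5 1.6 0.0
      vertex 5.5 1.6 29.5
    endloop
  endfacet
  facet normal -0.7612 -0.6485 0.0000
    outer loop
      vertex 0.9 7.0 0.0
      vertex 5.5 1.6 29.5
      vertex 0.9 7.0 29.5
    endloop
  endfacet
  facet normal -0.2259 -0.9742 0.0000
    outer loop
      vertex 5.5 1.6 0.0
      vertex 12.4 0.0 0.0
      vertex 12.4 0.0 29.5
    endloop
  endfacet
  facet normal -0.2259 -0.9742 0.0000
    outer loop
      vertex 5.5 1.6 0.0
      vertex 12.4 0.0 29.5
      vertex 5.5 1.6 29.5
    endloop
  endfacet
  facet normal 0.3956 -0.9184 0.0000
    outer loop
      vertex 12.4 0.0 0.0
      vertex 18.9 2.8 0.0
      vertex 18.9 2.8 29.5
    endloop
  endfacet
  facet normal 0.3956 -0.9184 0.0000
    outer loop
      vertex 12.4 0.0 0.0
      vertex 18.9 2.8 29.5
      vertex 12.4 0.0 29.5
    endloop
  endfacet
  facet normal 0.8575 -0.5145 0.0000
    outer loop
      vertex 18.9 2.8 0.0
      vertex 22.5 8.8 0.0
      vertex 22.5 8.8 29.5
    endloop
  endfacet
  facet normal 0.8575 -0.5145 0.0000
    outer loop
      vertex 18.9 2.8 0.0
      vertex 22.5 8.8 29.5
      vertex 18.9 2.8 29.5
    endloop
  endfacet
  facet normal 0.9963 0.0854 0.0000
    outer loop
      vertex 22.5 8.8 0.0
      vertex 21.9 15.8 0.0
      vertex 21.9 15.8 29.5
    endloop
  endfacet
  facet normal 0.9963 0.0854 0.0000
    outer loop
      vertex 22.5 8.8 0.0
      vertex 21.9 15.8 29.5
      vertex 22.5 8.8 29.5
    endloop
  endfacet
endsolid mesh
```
; perimeter-only toolpath
G21 ; units = mm
G90 ; absolute positioning
G28 ; home
; layer 1
G0 Z7.4
G0 X21.9 Y15.8
G1 X17.3 Y21.2
G1 X10.4 Y22.8
G1 X3.9 Y20.0
G1 X0.3 Y14.0
G1 X0.9 Y7.0
G1 X5.5 Y1.6
G1 X12.4 Y0.0
G1 X18.9 Y2.8
G1 X22.5 Y8.8
G1 X21.9 Y15.8
; layer 2
G0 Z14.8
G0 X21.9 Y15.8
G1 X17.3 Y21.2
G1 X10.4 Y22.8
G1 X3.9 Y20.0
G1 X0.3 Y14.0
G1 X0.9 Y7.0
G1 X5.5 Y1.6
G1 X12.4 Y0.0
G1 X18.9 Y2.8
G1 X22.5 Y8.8
G1 X21.9 Y15.8
; layer 3
G0 Z22.1
G0 X21.9 Y15.8
G1 X17.3 Y21.2
G1 X10.4 Y22.8
G1 X3.9 Y20.0
G1 X0.3 Y14.0
G1 X0.9 Y7.0
G1 X5.5 Y1.6
G1 X12.4 Y0.0
G1 X18.9 Y2.8
G1 X22.5 Y8.8
G1 X21.9 Y15.8
; layer 4
G0 Z29.5
G0 X21.9 Y15.8
G1 X17.3 Y21.2
G1 X10.4 Y22.8
G1 X3.9 Y20.0
G1 X0.3 Y14.0
G1 X0.9 Y7.0
G1 X5.5 Y1.6
G1 X12.4 Y0.0
G1 X18.9 Y2.8
G1 X22.5 Y8.8
G1 X21.9 Y15.8
M2 ; end

The solid is a regular 10-sided prism (a cylinder approximated with 10 flat sides), circumscribed radius ≈ 11.4 mm, height ≈ 29.5 mm. Slicing at Δz = 7.4 mm — 4 equal slices spanning the solid's height, so layer i sits at z = i·h/4 — gives 4 non-empty perimeters. Each is a 10-segment closed polygon; G0 lifts to the layer z and rapids to the start vertex, then G1 traces the edges.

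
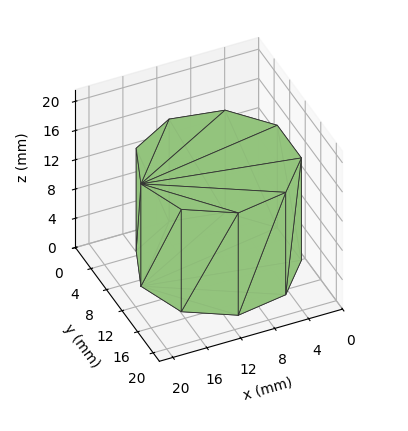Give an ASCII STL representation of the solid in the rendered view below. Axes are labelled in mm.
Reading the render: the shape is a regular 9-sided prism (a cylinder approximated with 9 flat sides), circumscribed radius ≈ 9 mm, height ≈ 14 mm (dimensions read to the nearest mm from the axis ticks). For the STL, each face is triangulated and given an outward normal.

solid part
  facet normal 0.0000 0.0000 -1.0000
    outer loop
      vertex 10.6 17.9 0.0
      vertex 15.9 14.8 0.0
      vertex 18.0 9.0 0.0
    endloop
  endfacet
  facet normal 0.0000 0.0000 -1.0000
    outer loop
      vertex 4.5 16.8 0.0
      vertex 10.6 17.9 0.0
      vertex 18.0 9.0 0.0
    endloop
  endfacet
  facet normal 0.0000 0.0000 -1.0000
    outer loop
      vertex 0.5 12.1 0.0
      vertex 4.5 16.8 0.0
      vertex 18.0 9.0 0.0
    endloop
  endfacet
  facet normal 0.0000 0.0000 -1.0000
    outer loop
      vertex 0.5 5.9 0.0
      vertex 0.5 12.1 0.0
      vertex 18.0 9.0 0.0
    endloop
  endfacet
  facet normal 0.0000 0.0000 -1.0000
    outer loop
      vertex 4.5 1.2 0.0
      vertex 0.5 5.9 0.0
      vertex 18.0 9.0 0.0
    endloop
  endfacet
  facet normal 0.0000 0.0000 -1.0000
    outer loop
      vertex 10.6 0.1 0.0
      vertex 4.5 1.2 0.0
      vertex 18.0 9.0 0.0
    endloop
  endfacet
  facet normal 0.0000 0.0000 -1.0000
    outer loop
      vertex 15.9 3.2 0.0
      vertex 10.6 0.1 0.0
      vertex 18.0 9.0 0.0
    endloop
  endfacet
  facet normal 0.0000 0.0000 1.0000
    outer loop
      vertex 18.0 9.0 14.0
      vertex 15.9 14.8 14.0
      vertex 10.6 17.9 14.0
    endloop
  endfacet
  facet normal 0.0000 0.0000 1.0000
    outer loop
      vertex 18.0 9.0 14.0
      vertex 10.6 17.9 14.0
      vertex 4.5 16.8 14.0
    endloop
  endfacet
  facet normal 0.0000 0.0000 1.0000
    outer loop
      vertex 18.0 9.0 14.0
      vertex 4.5 16.8 14.0
      vertex 0.5 12.1 14.0
    endloop
  endfacet
  facet normal 0.0000 0.0000 1.0000
    outer loop
      vertex 18.0 9.0 14.0
      vertex 0.5 12.1 14.0
      vertex 0.5 5.9 14.0
    endloop
  endfacet
  facet normal 0.0000 0.0000 1.0000
    outer loop
      vertex 18.0 9.0 14.0
      vertex 0.5 5.9 14.0
      vertex 4.5 1.2 14.0
    endloop
  endfacet
  facet normal 0.0000 0.0000 1.0000
    outer loop
      vertex 18.0 9.0 14.0
      vertex 4.5 1.2 14.0
      vertex 10.6 0.1 14.0
    endloop
  endfacet
  facet normal 0.0000 0.0000 1.0000
    outer loop
      vertex 18.0 9.0 14.0
      vertex 10.6 0.1 14.0
      vertex 15.9 3.2 14.0
    endloop
  endfacet
  facet normal 0.9403 0.3404 0.0000
    outer loop
      vertex 18.0 9.0 0.0
      vertex 15.9 14.8 0.0
      vertex 15.9 14.8 14.0
    endloop
  endfacet
  facet normal 0.9403 0.3404 0.0000
    outer loop
      vertex 18.0 9.0 0.0
      vertex 15.9 14.8 14.0
      vertex 18.0 9.0 14.0
    endloop
  endfacet
  facet normal 0.5049 0.8632 0.0000
    outer loop
      vertex 15.9 14.8 0.0
      vertex 10.6 17.9 0.0
      vertex 10.6 17.9 14.0
    endloop
  endfacet
  facet normal 0.5049 0.8632 0.0000
    outer loop
      vertex 15.9 14.8 0.0
      vertex 10.6 17.9 14.0
      vertex 15.9 14.8 14.0
    endloop
  endfacet
  facet normal -0.1775 0.9841 0.0000
    outer loop
      vertex 10.6 17.9 0.0
      vertex 4.5 16.8 0.0
      vertex 4.5 16.8 14.0
    endloop
  endfacet
  facet normal -0.1775 0.9841 0.0000
    outer loop
      vertex 10.6 17.9 0.0
      vertex 4.5 16.8 14.0
      vertex 10.6 17.9 14.0
    endloop
  endfacet
  facet normal -0.7615 0.6481 0.0000
    outer loop
      vertex 4.5 16.8 0.0
      vertex 0.5 12.1 0.0
      vertex 0.5 12.1 14.0
    endloop
  endfacet
  facet normal -0.7615 0.6481 0.0000
    outer loop
      vertex 4.5 16.8 0.0
      vertex 0.5 12.1 14.0
      vertex 4.5 16.8 14.0
    endloop
  endfacet
  facet normal -1.0000 0.0000 0.0000
    outer loop
      vertex 0.5 12.1 0.0
      vertex 0.5 5.9 0.0
      vertex 0.5 5.9 14.0
    endloop
  endfacet
  facet normal -1.0000 0.0000 0.0000
    outer loop
      vertex 0.5 12.1 0.0
      vertex 0.5 5.9 14.0
      vertex 0.5 12.1 14.0
    endloop
  endfacet
  facet normal -0.7615 -0.6481 0.0000
    outer loop
      vertex 0.5 5.9 0.0
      vertex 4.5 1.2 0.0
      vertex 4.5 1.2 14.0
    endloop
  endfacet
  facet normal -0.7615 -0.6481 0.0000
    outer loop
      vertex 0.5 5.9 0.0
      vertex 4.5 1.2 14.0
      vertex 0.5 5.9 14.0
    endloop
  endfacet
  facet normal -0.1775 -0.9841 0.0000
    outer loop
      vertex 4.5 1.2 0.0
      vertex 10.6 0.1 0.0
      vertex 10.6 0.1 14.0
    endloop
  endfacet
  facet normal -0.1775 -0.9841 0.0000
    outer loop
      vertex 4.5 1.2 0.0
      vertex 10.6 0.1 14.0
      vertex 4.5 1.2 14.0
    endloop
  endfacet
  facet normal 0.5049 -0.8632 0.0000
    outer loop
      vertex 10.6 0.1 0.0
      vertex 15.9 3.2 0.0
      vertex 15.9 3.2 14.0
    endloop
  endfacet
  facet normal 0.5049 -0.8632 0.0000
    outer loop
      vertex 10.6 0.1 0.0
      vertex 15.9 3.2 14.0
      vertex 10.6 0.1 14.0
    endloop
  endfacet
  facet normal 0.9403 -0.3404 0.0000
    outer loop
      vertex 15.9 3.2 0.0
      vertex 18.0 9.0 0.0
      vertex 18.0 9.0 14.0
    endloop
  endfacet
  facet normal 0.9403 -0.3404 0.0000
    outer loop
      vertex 15.9 3.2 0.0
      vertex 18.0 9.0 14.0
      vertex 15.9 3.2 14.0
    endloop
  endfacet
endsolid part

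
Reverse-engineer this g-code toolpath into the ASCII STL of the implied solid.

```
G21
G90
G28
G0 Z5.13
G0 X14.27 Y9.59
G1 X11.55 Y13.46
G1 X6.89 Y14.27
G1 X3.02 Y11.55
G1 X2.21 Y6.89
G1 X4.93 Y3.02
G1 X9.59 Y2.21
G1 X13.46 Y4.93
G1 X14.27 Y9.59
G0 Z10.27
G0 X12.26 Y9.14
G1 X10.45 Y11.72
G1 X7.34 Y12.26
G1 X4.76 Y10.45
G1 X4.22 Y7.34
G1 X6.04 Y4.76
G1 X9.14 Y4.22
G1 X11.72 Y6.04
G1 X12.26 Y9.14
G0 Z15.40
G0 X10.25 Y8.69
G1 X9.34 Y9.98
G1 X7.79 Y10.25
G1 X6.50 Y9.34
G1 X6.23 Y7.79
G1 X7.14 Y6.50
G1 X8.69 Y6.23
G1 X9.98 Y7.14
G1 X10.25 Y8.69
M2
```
solid part
  facet normal 0.0000 0.0000 -1.0000
    outer loop
      vertex 6.44 16.28 0.00
      vertex 12.65 15.20 0.00
      vertex 16.28 10.04 0.00
    endloop
  endfacet
  facet normal 0.0000 0.0000 -1.0000
    outer loop
      vertex 1.28 12.65 0.00
      vertex 6.44 16.28 0.00
      vertex 16.28 10.04 0.00
    endloop
  endfacet
  facet normal 0.0000 0.0000 -1.0000
    outer loop
      vertex 0.20 6.44 0.00
      vertex 1.28 12.65 0.00
      vertex 16.28 10.04 0.00
    endloop
  endfacet
  facet normal 0.0000 0.0000 -1.0000
    outer loop
      vertex 3.83 1.28 0.00
      vertex 0.20 6.44 0.00
      vertex 16.28 10.04 0.00
    endloop
  endfacet
  facet normal 0.0000 0.0000 -1.0000
    outer loop
      vertex 10.04 0.20 0.00
      vertex 3.83 1.28 0.00
      vertex 16.28 10.04 0.00
    endloop
  endfacet
  facet normal 0.0000 0.0000 -1.0000
    outer loop
      vertex 15.20 3.83 0.00
      vertex 10.04 0.20 0.00
      vertex 16.28 10.04 0.00
    endloop
  endfacet
  facet normal 0.7669 0.5395 0.3475
    outer loop
      vertex 16.28 10.04 0.00
      vertex 12.65 15.20 0.00
      vertex 8.24 8.24 20.54
    endloop
  endfacet
  facet normal 0.1607 0.9238 0.3475
    outer loop
      vertex 12.65 15.20 0.00
      vertex 6.44 16.28 0.00
      vertex 8.24 8.24 20.54
    endloop
  endfacet
  facet normal -0.5395 0.7669 0.3475
    outer loop
      vertex 6.44 16.28 0.00
      vertex 1.28 12.65 0.00
      vertex 8.24 8.24 20.54
    endloop
  endfacet
  facet normal -0.9238 0.1607 0.3475
    outer loop
      vertex 1.28 12.65 0.00
      vertex 0.20 6.44 0.00
      vertex 8.24 8.24 20.54
    endloop
  endfacet
  facet normal -0.7669 -0.5395 0.3475
    outer loop
      vertex 0.20 6.44 0.00
      vertex 3.83 1.28 0.00
      vertex 8.24 8.24 20.54
    endloop
  endfacet
  facet normal -0.1607 -0.9238 0.3475
    outer loop
      vertex 3.83 1.28 0.00
      vertex 10.04 0.20 0.00
      vertex 8.24 8.24 20.54
    endloop
  endfacet
  facet normal 0.5395 -0.7669 0.3475
    outer loop
      vertex 10.04 0.20 0.00
      vertex 15.20 3.83 0.00
      vertex 8.24 8.24 20.54
    endloop
  endfacet
  facet normal 0.9238 -0.1607 0.3475
    outer loop
      vertex 15.20 3.83 0.00
      vertex 16.28 10.04 0.00
      vertex 8.24 8.24 20.54
    endloop
  endfacet
endsolid part

The G0 Z moves step by Δz≈5.13 mm. The G1 loops shrink linearly with z, so the solid tapers from its base footprint up to z≈20.5. Closing with a flat bottom cap and the tapered top and triangulating gives 14 facets — a regular 8-sided pyramid, base circumscribed radius ≈ 8.24 mm, apex at z ≈ 20.5 mm.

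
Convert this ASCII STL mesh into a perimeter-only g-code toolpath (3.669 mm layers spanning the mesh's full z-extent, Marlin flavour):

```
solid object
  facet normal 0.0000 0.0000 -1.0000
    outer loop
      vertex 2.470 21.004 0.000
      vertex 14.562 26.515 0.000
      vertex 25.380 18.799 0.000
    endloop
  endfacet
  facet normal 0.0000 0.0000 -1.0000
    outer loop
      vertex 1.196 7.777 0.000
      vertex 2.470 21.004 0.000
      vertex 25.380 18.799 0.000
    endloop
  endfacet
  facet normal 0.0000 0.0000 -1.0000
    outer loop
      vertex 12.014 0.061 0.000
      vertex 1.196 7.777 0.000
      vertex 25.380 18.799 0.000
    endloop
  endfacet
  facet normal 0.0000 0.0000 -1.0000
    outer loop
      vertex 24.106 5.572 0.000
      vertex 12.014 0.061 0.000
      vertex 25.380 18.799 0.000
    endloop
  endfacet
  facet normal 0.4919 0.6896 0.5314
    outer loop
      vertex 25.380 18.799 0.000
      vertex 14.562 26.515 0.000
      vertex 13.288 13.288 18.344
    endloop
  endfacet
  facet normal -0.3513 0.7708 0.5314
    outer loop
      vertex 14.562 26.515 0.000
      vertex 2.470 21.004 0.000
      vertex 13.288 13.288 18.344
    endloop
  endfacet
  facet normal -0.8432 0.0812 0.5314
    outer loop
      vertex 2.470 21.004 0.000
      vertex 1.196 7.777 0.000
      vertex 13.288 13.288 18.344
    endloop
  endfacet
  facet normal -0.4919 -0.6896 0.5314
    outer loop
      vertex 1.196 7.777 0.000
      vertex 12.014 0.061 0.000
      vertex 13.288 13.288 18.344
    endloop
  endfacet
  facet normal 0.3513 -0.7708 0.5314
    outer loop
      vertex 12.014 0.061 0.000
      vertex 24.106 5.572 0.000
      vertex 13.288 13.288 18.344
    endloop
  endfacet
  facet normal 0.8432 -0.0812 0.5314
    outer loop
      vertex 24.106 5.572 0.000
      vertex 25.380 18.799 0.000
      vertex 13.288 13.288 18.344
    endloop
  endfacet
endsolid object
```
; perimeter-only toolpath
G21 ; units = mm
G90 ; absolute positioning
G28 ; home
; layer 1
G0 Z3.669
G0 X22.962 Y17.697
G1 X14.307 Y23.870
G1 X4.634 Y19.461
G1 X3.614 Y8.879
G1 X12.269 Y2.706
G1 X21.942 Y7.115
G1 X22.962 Y17.697
; layer 2
G0 Z7.338
G0 X20.543 Y16.595
G1 X14.052 Y21.224
G1 X6.797 Y17.918
G1 X6.033 Y9.981
G1 X12.524 Y5.352
G1 X19.779 Y8.658
G1 X20.543 Y16.595
; layer 3
G0 Z11.006
G0 X18.125 Y15.492
G1 X13.798 Y18.579
G1 X8.961 Y16.374
G1 X8.451 Y11.084
G1 X12.778 Y7.997
G1 X17.615 Y10.202
G1 X18.125 Y15.492
; layer 4
G0 Z14.675
G0 X15.706 Y14.390
G1 X13.543 Y15.933
G1 X11.124 Y14.831
G1 X10.870 Y12.186
G1 X13.033 Y10.643
G1 X15.452 Y11.745
G1 X15.706 Y14.390
M2 ; end

The solid is a regular 6-sided pyramid, base circumscribed radius ≈ 13.3 mm, apex at z ≈ 18.3 mm. Slicing at Δz = 3.669 mm — 5 equal slices spanning the solid's height, so layer i sits at z = i·h/5 — gives 4 non-empty perimeters. Each is a 6-segment closed polygon; G0 lifts to the layer z and rapids to the start vertex, then G1 traces the edges. The cross-section shrinks linearly with z (the slice at the apex is degenerate and omitted).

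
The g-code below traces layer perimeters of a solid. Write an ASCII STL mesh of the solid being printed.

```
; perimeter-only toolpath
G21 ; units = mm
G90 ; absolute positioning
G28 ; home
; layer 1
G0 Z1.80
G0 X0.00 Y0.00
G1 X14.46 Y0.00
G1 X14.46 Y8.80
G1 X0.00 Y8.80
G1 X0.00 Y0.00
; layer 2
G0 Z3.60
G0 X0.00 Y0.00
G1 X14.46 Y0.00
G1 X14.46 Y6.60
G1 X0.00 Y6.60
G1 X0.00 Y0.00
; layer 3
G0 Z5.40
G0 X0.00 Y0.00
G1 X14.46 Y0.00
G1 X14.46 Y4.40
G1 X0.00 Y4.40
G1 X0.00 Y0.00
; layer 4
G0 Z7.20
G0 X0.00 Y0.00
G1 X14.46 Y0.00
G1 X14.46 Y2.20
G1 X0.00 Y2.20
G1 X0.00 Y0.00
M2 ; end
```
solid part
  facet normal 0.0000 0.0000 -1.0000
    outer loop
      vertex 14.46 11.00 0.00
      vertex 14.46 0.00 0.00
      vertex 0.00 0.00 0.00
    endloop
  endfacet
  facet normal 0.0000 0.0000 -1.0000
    outer loop
      vertex 0.00 11.00 0.00
      vertex 14.46 11.00 0.00
      vertex 0.00 0.00 0.00
    endloop
  endfacet
  facet normal 0.0000 -1.0000 0.0000
    outer loop
      vertex 0.00 0.00 0.00
      vertex 14.46 0.00 0.00
      vertex 14.46 0.00 9.00
    endloop
  endfacet
  facet normal 0.0000 -1.0000 0.0000
    outer loop
      vertex 0.00 0.00 0.00
      vertex 14.46 0.00 9.00
      vertex 0.00 0.00 9.00
    endloop
  endfacet
  facet normal 0.0000 0.6332 0.7740
    outer loop
      vertex 0.00 0.00 9.00
      vertex 14.46 0.00 9.00
      vertex 14.46 11.00 0.00
    endloop
  endfacet
  facet normal 0.0000 0.6332 0.7740
    outer loop
      vertex 0.00 0.00 9.00
      vertex 14.46 11.00 0.00
      vertex 0.00 11.00 0.00
    endloop
  endfacet
  facet normal -1.0000 0.0000 0.0000
    outer loop
      vertex 0.00 0.00 9.00
      vertex 0.00 11.00 0.00
      vertex 0.00 0.00 0.00
    endloop
  endfacet
  facet normal 1.0000 0.0000 0.0000
    outer loop
      vertex 14.46 0.00 0.00
      vertex 14.46 11.00 0.00
      vertex 14.46 0.00 9.00
    endloop
  endfacet
endsolid part

The G0 Z moves step by Δz≈1.80 mm. The G1 loops shrink linearly with z, so the solid tapers from its base footprint up to z≈9. Closing with a flat bottom cap and the tapered top and triangulating gives 8 facets — a wedge (ramp): 14.5 × 11 mm base, rising to 9 mm along the y=0 edge and sloping linearly to z=0 at y=11.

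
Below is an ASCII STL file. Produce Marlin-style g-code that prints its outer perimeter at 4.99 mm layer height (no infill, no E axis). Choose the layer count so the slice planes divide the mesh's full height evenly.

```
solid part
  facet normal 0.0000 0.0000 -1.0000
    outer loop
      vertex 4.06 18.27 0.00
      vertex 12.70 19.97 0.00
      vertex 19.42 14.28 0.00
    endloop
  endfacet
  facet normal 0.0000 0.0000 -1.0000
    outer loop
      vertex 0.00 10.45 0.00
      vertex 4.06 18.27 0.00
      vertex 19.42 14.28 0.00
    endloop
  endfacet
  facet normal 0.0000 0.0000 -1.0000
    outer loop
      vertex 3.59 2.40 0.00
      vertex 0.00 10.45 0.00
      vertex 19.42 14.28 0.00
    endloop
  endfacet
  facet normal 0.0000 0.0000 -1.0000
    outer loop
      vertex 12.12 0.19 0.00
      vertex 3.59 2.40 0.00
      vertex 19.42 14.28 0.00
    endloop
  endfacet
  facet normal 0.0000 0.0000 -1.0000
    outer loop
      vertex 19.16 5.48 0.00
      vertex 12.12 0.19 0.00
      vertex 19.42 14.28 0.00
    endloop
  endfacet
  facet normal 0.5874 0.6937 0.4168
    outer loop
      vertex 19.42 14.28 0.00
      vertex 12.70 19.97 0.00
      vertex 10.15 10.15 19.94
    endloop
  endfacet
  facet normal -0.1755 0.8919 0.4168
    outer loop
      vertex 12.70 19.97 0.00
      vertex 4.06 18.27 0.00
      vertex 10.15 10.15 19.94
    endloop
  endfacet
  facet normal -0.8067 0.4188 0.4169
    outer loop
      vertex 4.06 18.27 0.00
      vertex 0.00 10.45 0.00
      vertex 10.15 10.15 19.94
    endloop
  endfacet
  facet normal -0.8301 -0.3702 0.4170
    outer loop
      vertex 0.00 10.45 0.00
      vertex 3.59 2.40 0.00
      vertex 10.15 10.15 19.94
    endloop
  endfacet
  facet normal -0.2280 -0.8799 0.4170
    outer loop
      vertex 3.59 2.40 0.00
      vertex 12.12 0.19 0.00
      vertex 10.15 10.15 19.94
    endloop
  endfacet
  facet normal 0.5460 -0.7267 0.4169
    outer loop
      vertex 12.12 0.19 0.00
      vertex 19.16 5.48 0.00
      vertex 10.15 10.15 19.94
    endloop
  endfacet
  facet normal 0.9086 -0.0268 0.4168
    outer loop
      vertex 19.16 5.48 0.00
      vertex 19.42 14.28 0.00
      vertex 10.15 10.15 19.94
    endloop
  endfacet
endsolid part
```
; perimeter-only toolpath
G21 ; units = mm
G90 ; absolute positioning
G28 ; home
; layer 1
G0 Z4.99
G0 X17.10 Y13.25
G1 X12.06 Y17.52
G1 X5.58 Y16.24
G1 X2.54 Y10.38
G1 X5.23 Y4.34
G1 X11.63 Y2.68
G1 X16.91 Y6.65
G1 X17.10 Y13.25
; layer 2
G0 Z9.97
G0 X14.79 Y12.21
G1 X11.43 Y15.06
G1 X7.11 Y14.21
G1 X5.08 Y10.30
G1 X6.87 Y6.28
G1 X11.13 Y5.17
G1 X14.66 Y7.82
G1 X14.79 Y12.21
; layer 3
G0 Z14.96
G0 X12.47 Y11.18
G1 X10.79 Y12.61
G1 X8.63 Y12.18
G1 X7.61 Y10.23
G1 X8.51 Y8.21
G1 X10.64 Y7.66
G1 X12.40 Y8.98
G1 X12.47 Y11.18
M2 ; end

The solid is a regular 7-sided pyramid, base circumscribed radius ≈ 10.2 mm, apex at z ≈ 19.9 mm. Slicing at Δz = 4.99 mm — 4 equal slices spanning the solid's height, so layer i sits at z = i·h/4 — gives 3 non-empty perimeters. Each is a 7-segment closed polygon; G0 lifts to the layer z and rapids to the start vertex, then G1 traces the edges. The cross-section shrinks linearly with z (the slice at the apex is degenerate and omitted).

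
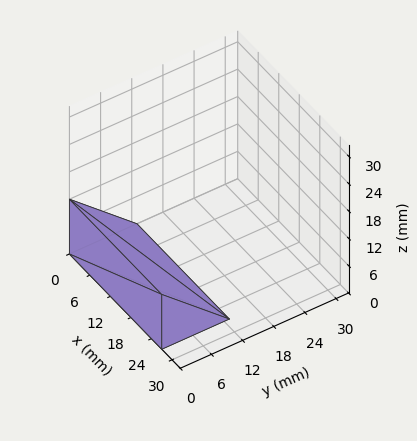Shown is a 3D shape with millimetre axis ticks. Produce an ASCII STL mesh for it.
Reading the render: the shape is a wedge (ramp): 27 × 13 mm base, rising to 12 mm along the y=0 edge and sloping linearly to z=0 at y=13 (dimensions read to the nearest mm from the axis ticks). For the STL, each face is triangulated and given an outward normal.

solid part
  facet normal 0.0000 0.0000 -1.0000
    outer loop
      vertex 27.000 13.000 0.000
      vertex 27.000 0.000 0.000
      vertex 0.000 0.000 0.000
    endloop
  endfacet
  facet normal 0.0000 0.0000 -1.0000
    outer loop
      vertex 0.000 13.000 0.000
      vertex 27.000 13.000 0.000
      vertex 0.000 0.000 0.000
    endloop
  endfacet
  facet normal 0.0000 -1.0000 0.0000
    outer loop
      vertex 0.000 0.000 0.000
      vertex 27.000 0.000 0.000
      vertex 27.000 0.000 12.000
    endloop
  endfacet
  facet normal 0.0000 -1.0000 0.0000
    outer loop
      vertex 0.000 0.000 0.000
      vertex 27.000 0.000 12.000
      vertex 0.000 0.000 12.000
    endloop
  endfacet
  facet normal 0.0000 0.6783 0.7348
    outer loop
      vertex 0.000 0.000 12.000
      vertex 27.000 0.000 12.000
      vertex 27.000 13.000 0.000
    endloop
  endfacet
  facet normal 0.0000 0.6783 0.7348
    outer loop
      vertex 0.000 0.000 12.000
      vertex 27.000 13.000 0.000
      vertex 0.000 13.000 0.000
    endloop
  endfacet
  facet normal -1.0000 0.0000 0.0000
    outer loop
      vertex 0.000 0.000 12.000
      vertex 0.000 13.000 0.000
      vertex 0.000 0.000 0.000
    endloop
  endfacet
  facet normal 1.0000 0.0000 0.0000
    outer loop
      vertex 27.000 0.000 0.000
      vertex 27.000 13.000 0.000
      vertex 27.000 0.000 12.000
    endloop
  endfacet
endsolid part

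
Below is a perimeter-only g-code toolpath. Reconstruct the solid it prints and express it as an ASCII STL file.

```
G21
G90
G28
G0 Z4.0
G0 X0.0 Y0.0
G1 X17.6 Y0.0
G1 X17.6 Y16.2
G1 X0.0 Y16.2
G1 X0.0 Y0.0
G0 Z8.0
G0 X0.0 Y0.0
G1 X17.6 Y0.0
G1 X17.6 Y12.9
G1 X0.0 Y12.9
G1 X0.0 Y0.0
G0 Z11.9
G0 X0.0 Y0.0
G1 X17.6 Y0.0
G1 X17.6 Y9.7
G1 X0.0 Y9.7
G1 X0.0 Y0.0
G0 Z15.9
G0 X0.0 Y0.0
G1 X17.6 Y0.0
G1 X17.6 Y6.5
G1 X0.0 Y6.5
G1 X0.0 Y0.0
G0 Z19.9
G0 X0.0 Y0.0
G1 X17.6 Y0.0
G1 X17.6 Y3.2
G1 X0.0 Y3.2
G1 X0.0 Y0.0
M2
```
solid part
  facet normal 0.0000 0.0000 -1.0000
    outer loop
      vertex 17.6 19.4 0.0
      vertex 17.6 0.0 0.0
      vertex 0.0 0.0 0.0
    endloop
  endfacet
  facet normal 0.0000 0.0000 -1.0000
    outer loop
      vertex 0.0 19.4 0.0
      vertex 17.6 19.4 0.0
      vertex 0.0 0.0 0.0
    endloop
  endfacet
  facet normal 0.0000 -1.0000 0.0000
    outer loop
      vertex 0.0 0.0 0.0
      vertex 17.6 0.0 0.0
      vertex 17.6 0.0 23.9
    endloop
  endfacet
  facet normal 0.0000 -1.0000 0.0000
    outer loop
      vertex 0.0 0.0 0.0
      vertex 17.6 0.0 23.9
      vertex 0.0 0.0 23.9
    endloop
  endfacet
  facet normal 0.0000 0.7764 0.6302
    outer loop
      vertex 0.0 0.0 23.9
      vertex 17.6 0.0 23.9
      vertex 17.6 19.4 0.0
    endloop
  endfacet
  facet normal 0.0000 0.7764 0.6302
    outer loop
      vertex 0.0 0.0 23.9
      vertex 17.6 19.4 0.0
      vertex 0.0 19.4 0.0
    endloop
  endfacet
  facet normal -1.0000 0.0000 0.0000
    outer loop
      vertex 0.0 0.0 23.9
      vertex 0.0 19.4 0.0
      vertex 0.0 0.0 0.0
    endloop
  endfacet
  facet normal 1.0000 0.0000 0.0000
    outer loop
      vertex 17.6 0.0 0.0
      vertex 17.6 19.4 0.0
      vertex 17.6 0.0 23.9
    endloop
  endfacet
endsolid part

The G0 Z moves step by Δz≈4.0 mm. The G1 loops shrink linearly with z, so the solid tapers from its base footprint up to z≈23.9. Closing with a flat bottom cap and the tapered top and triangulating gives 8 facets — a wedge (ramp): 17.6 × 19.4 mm base, rising to 23.9 mm along the y=0 edge and sloping linearly to z=0 at y=19.4.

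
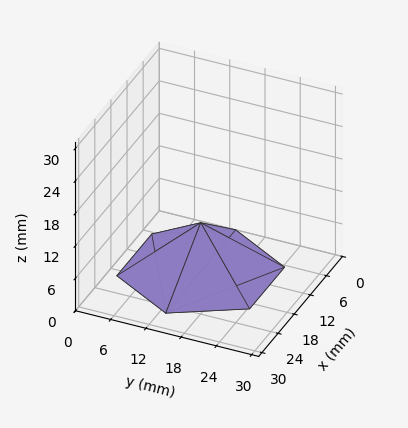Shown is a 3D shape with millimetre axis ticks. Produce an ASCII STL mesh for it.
Reading the render: the shape is a regular 6-sided pyramid, base circumscribed radius ≈ 13 mm, apex at z ≈ 9 mm (dimensions read to the nearest mm from the axis ticks). For the STL, each face is triangulated and given an outward normal.

solid part
  facet normal 0.0000 0.0000 -1.0000
    outer loop
      vertex 6.5 24.3 0.0
      vertex 19.5 24.3 0.0
      vertex 26.0 13.0 0.0
    endloop
  endfacet
  facet normal 0.0000 0.0000 -1.0000
    outer loop
      vertex 0.0 13.0 0.0
      vertex 6.5 24.3 0.0
      vertex 26.0 13.0 0.0
    endloop
  endfacet
  facet normal 0.0000 0.0000 -1.0000
    outer loop
      vertex 6.5 1.7 0.0
      vertex 0.0 13.0 0.0
      vertex 26.0 13.0 0.0
    endloop
  endfacet
  facet normal 0.0000 0.0000 -1.0000
    outer loop
      vertex 19.5 1.7 0.0
      vertex 6.5 1.7 0.0
      vertex 26.0 13.0 0.0
    endloop
  endfacet
  facet normal 0.5410 0.3112 0.7814
    outer loop
      vertex 26.0 13.0 0.0
      vertex 19.5 24.3 0.0
      vertex 13.0 13.0 9.0
    endloop
  endfacet
  facet normal 0.0000 0.6230 0.7822
    outer loop
      vertex 19.5 24.3 0.0
      vertex 6.5 24.3 0.0
      vertex 13.0 13.0 9.0
    endloop
  endfacet
  facet normal -0.5410 0.3112 0.7814
    outer loop
      vertex 6.5 24.3 0.0
      vertex 0.0 13.0 0.0
      vertex 13.0 13.0 9.0
    endloop
  endfacet
  facet normal -0.5410 -0.3112 0.7814
    outer loop
      vertex 0.0 13.0 0.0
      vertex 6.5 1.7 0.0
      vertex 13.0 13.0 9.0
    endloop
  endfacet
  facet normal 0.0000 -0.6230 0.7822
    outer loop
      vertex 6.5 1.7 0.0
      vertex 19.5 1.7 0.0
      vertex 13.0 13.0 9.0
    endloop
  endfacet
  facet normal 0.5410 -0.3112 0.7814
    outer loop
      vertex 19.5 1.7 0.0
      vertex 26.0 13.0 0.0
      vertex 13.0 13.0 9.0
    endloop
  endfacet
endsolid part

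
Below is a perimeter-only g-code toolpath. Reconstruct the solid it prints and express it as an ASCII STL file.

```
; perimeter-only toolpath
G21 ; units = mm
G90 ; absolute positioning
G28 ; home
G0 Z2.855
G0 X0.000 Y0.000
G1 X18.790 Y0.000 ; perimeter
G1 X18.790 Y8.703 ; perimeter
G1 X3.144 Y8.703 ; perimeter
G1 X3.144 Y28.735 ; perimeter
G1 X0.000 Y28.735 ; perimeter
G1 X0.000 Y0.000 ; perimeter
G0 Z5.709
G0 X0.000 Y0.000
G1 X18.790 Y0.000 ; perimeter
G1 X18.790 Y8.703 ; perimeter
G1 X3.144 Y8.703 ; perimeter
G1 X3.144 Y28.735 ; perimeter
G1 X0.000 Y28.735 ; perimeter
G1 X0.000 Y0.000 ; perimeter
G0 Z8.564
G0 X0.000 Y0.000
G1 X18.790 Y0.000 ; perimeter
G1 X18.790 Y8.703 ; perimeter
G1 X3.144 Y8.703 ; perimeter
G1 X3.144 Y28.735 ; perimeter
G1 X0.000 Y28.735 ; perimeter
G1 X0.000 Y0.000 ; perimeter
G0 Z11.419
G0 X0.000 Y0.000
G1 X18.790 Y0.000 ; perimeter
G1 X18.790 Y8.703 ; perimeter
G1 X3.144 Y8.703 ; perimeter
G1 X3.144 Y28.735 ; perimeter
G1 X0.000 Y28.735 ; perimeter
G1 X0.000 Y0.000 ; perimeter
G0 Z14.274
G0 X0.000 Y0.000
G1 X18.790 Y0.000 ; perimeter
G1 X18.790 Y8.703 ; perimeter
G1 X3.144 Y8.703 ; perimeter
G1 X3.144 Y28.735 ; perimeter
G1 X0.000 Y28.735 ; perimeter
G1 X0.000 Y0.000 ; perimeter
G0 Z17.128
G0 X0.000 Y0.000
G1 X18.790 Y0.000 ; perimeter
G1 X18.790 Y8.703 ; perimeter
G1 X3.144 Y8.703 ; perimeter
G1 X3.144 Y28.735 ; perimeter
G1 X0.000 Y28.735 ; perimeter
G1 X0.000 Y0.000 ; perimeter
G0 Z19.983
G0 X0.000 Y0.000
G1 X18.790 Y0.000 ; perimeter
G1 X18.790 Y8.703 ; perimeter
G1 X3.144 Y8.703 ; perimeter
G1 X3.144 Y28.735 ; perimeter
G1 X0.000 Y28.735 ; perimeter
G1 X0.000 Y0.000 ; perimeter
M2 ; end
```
solid part
  facet normal 0.0000 0.0000 -1.0000
    outer loop
      vertex 18.790 8.703 0.000
      vertex 18.790 0.000 0.000
      vertex 0.000 0.000 0.000
    endloop
  endfacet
  facet normal 0.0000 0.0000 -1.0000
    outer loop
      vertex 3.144 8.703 0.000
      vertex 18.790 8.703 0.000
      vertex 0.000 0.000 0.000
    endloop
  endfacet
  facet normal 0.0000 0.0000 -1.0000
    outer loop
      vertex 3.144 28.735 0.000
      vertex 3.144 8.703 0.000
      vertex 0.000 0.000 0.000
    endloop
  endfacet
  facet normal 0.0000 0.0000 -1.0000
    outer loop
      vertex 0.000 28.735 0.000
      vertex 3.144 28.735 0.000
      vertex 0.000 0.000 0.000
    endloop
  endfacet
  facet normal 0.0000 0.0000 1.0000
    outer loop
      vertex 0.000 0.000 19.983
      vertex 18.790 0.000 19.983
      vertex 18.790 8.703 19.983
    endloop
  endfacet
  facet normal 0.0000 0.0000 1.0000
    outer loop
      vertex 0.000 0.000 19.983
      vertex 18.790 8.703 19.983
      vertex 3.144 8.703 19.983
    endloop
  endfacet
  facet normal 0.0000 0.0000 1.0000
    outer loop
      vertex 0.000 0.000 19.983
      vertex 3.144 8.703 19.983
      vertex 3.144 28.735 19.983
    endloop
  endfacet
  facet normal 0.0000 0.0000 1.0000
    outer loop
      vertex 0.000 0.000 19.983
      vertex 3.144 28.735 19.983
      vertex 0.000 28.735 19.983
    endloop
  endfacet
  facet normal 0.0000 -1.0000 0.0000
    outer loop
      vertex 0.000 0.000 0.000
      vertex 18.790 0.000 0.000
      vertex 18.790 0.000 19.983
    endloop
  endfacet
  facet normal 0.0000 -1.0000 0.0000
    outer loop
      vertex 0.000 0.000 0.000
      vertex 18.790 0.000 19.983
      vertex 0.000 0.000 19.983
    endloop
  endfacet
  facet normal 1.0000 0.0000 0.0000
    outer loop
      vertex 18.790 0.000 0.000
      vertex 18.790 8.703 0.000
      vertex 18.790 8.703 19.983
    endloop
  endfacet
  facet normal 1.0000 0.0000 0.0000
    outer loop
      vertex 18.790 0.000 0.000
      vertex 18.790 8.703 19.983
      vertex 18.790 0.000 19.983
    endloop
  endfacet
  facet normal 0.0000 1.0000 0.0000
    outer loop
      vertex 18.790 8.703 0.000
      vertex 3.144 8.703 0.000
      vertex 3.144 8.703 19.983
    endloop
  endfacet
  facet normal 0.0000 1.0000 0.0000
    outer loop
      vertex 18.790 8.703 0.000
      vertex 3.144 8.703 19.983
      vertex 18.790 8.703 19.983
    endloop
  endfacet
  facet normal 1.0000 0.0000 0.0000
    outer loop
      vertex 3.144 8.703 0.000
      vertex 3.144 28.735 0.000
      vertex 3.144 28.735 19.983
    endloop
  endfacet
  facet normal 1.0000 0.0000 0.0000
    outer loop
      vertex 3.144 8.703 0.000
      vertex 3.144 28.735 19.983
      vertex 3.144 8.703 19.983
    endloop
  endfacet
  facet normal 0.0000 1.0000 0.0000
    outer loop
      vertex 3.144 28.735 0.000
      vertex 0.000 28.735 0.000
      vertex 0.000 28.735 19.983
    endloop
  endfacet
  facet normal 0.0000 1.0000 0.0000
    outer loop
      vertex 3.144 28.735 0.000
      vertex 0.000 28.735 19.983
      vertex 3.144 28.735 19.983
    endloop
  endfacet
  facet normal -1.0000 0.0000 0.0000
    outer loop
      vertex 0.000 28.735 0.000
      vertex 0.000 0.000 0.000
      vertex 0.000 0.000 19.983
    endloop
  endfacet
  facet normal -1.0000 0.0000 0.0000
    outer loop
      vertex 0.000 28.735 0.000
      vertex 0.000 0.000 19.983
      vertex 0.000 28.735 19.983
    endloop
  endfacet
endsolid part

The G0 Z moves step by Δz≈2.855 mm. Every layer's G1 loop is the same polygon, so the solid is a straight extrusion of it from z=0 to z≈20. Closing with flat bottom and top caps and triangulating gives 20 facets — an L-shaped prism: outer 18.8 × 28.7 mm, arm thicknesses ≈ 8.7 mm (horizontal) and 3.14 mm (vertical), extruded 20 mm in z.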